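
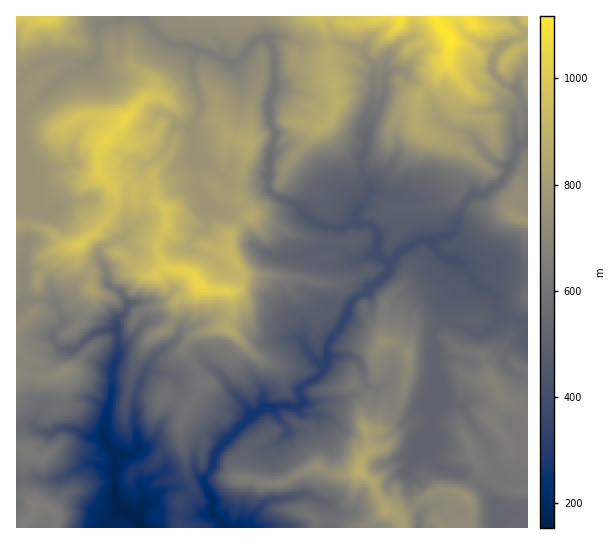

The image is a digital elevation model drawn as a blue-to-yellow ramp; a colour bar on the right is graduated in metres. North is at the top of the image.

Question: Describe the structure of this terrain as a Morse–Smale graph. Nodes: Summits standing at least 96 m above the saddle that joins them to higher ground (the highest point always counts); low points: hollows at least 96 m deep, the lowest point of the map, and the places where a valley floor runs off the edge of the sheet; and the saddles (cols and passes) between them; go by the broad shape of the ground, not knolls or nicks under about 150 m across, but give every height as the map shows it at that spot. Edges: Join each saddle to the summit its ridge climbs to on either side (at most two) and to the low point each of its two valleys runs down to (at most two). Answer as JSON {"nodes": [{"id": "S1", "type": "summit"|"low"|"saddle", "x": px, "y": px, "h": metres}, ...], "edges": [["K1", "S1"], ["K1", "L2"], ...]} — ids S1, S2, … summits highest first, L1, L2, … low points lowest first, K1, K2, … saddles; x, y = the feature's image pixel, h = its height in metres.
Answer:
{"nodes": [
{"id": "S1", "type": "summit", "x": 450, "y": 41, "h": 1117},
{"id": "S2", "type": "summit", "x": 201, "y": 286, "h": 1055},
{"id": "S3", "type": "summit", "x": 126, "y": 118, "h": 1048},
{"id": "S4", "type": "summit", "x": 51, "y": 17, "h": 1016},
{"id": "S5", "type": "summit", "x": 359, "y": 471, "h": 888},
{"id": "S6", "type": "summit", "x": 526, "y": 221, "h": 773},
{"id": "L1", "type": "low", "x": 139, "y": 523, "h": 153},
{"id": "L2", "type": "low", "x": 223, "y": 525, "h": 187},
{"id": "K1", "type": "saddle", "x": 146, "y": 183, "h": 917},
{"id": "K2", "type": "saddle", "x": 91, "y": 275, "h": 802},
{"id": "K3", "type": "saddle", "x": 27, "y": 225, "h": 794},
{"id": "K4", "type": "saddle", "x": 23, "y": 77, "h": 743},
{"id": "K5", "type": "saddle", "x": 159, "y": 37, "h": 662},
{"id": "K6", "type": "saddle", "x": 202, "y": 51, "h": 646},
{"id": "K7", "type": "saddle", "x": 515, "y": 150, "h": 577},
{"id": "K8", "type": "saddle", "x": 417, "y": 241, "h": 391},
{"id": "K9", "type": "saddle", "x": 362, "y": 295, "h": 388},
{"id": "K10", "type": "saddle", "x": 179, "y": 515, "h": 333},
{"id": "K11", "type": "saddle", "x": 315, "y": 379, "h": 320}],
"edges": [["K1", "S2"], ["K1", "S3"], ["K1", "L1"], ["K2", "S2"], ["K2", "S3"], ["K2", "L1"], ["K3", "S2"], ["K3", "S3"], ["K3", "L1"], ["K4", "S3"], ["K4", "S4"], ["K4", "L1"], ["K5", "S1"], ["K5", "S3"], ["K5", "L1"], ["K6", "S1"], ["K6", "S2"], ["K6", "L1"], ["K7", "S1"], ["K7", "S6"], ["K7", "L1"], ["K8", "S1"], ["K8", "S5"], ["K8", "L1"], ["K9", "S2"], ["K9", "S5"], ["K9", "L1"], ["K10", "S5"], ["K10", "L1"], ["K10", "L2"], ["K11", "S2"], ["K11", "S5"], ["K11", "L1"], ["K11", "L2"]]}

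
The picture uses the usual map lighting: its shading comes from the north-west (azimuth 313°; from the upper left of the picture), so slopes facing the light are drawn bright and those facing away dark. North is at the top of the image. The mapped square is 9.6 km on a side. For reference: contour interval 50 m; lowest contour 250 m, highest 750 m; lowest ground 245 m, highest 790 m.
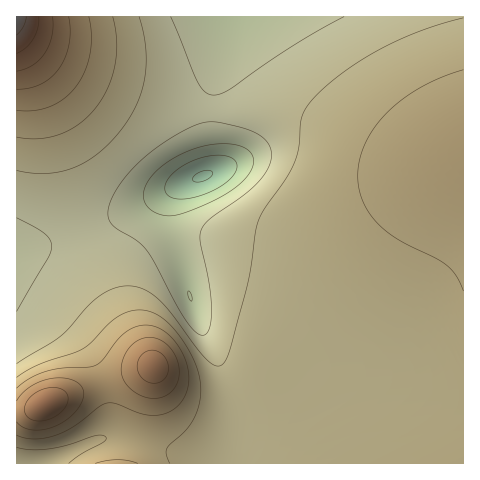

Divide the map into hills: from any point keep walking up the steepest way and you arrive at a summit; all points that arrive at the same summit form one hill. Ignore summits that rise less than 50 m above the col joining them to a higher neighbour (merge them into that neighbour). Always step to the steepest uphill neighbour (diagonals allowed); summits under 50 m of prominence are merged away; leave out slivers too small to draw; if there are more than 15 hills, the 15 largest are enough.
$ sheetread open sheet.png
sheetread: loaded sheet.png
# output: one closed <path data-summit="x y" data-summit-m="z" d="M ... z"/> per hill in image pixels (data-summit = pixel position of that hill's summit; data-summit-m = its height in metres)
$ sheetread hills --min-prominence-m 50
<path data-summit="463 152" data-summit-m="533" d="M463 16l-235 1-4 30-15 59 4 62-4 6-19 6-13 9-7 17 0 19 5 23 22 70 28 54 8 21 7 37 1 34 223-1z"/><path data-summit="17 17" data-summit-m="790" d="M228 16l-212 1 1 233 36-8 36-12 123-59 1-20-4-28 0-17 15-59z"/><path data-summit="154 367" data-summit-m="679" d="M181 185l-92 45-36 12-36 8-1 43 47 30 24 26 12 22 9 33 1 22-5 12 22 0 71 21 25 1 10-4 7-9 0-27-11-39-31-63-25-80-2-32 5-13z"/><path data-summit="46 404" data-summit-m="695" d="M17 294l-1 169 32 1 28-15 30-12 3-11-1-22-9-33-18-30-27-25z"/><path data-summit="116 463" data-summit-m="568" d="M116 437l-21 4-46 22 191 0-1-19-2 8-12 7-22 1-52-16z"/>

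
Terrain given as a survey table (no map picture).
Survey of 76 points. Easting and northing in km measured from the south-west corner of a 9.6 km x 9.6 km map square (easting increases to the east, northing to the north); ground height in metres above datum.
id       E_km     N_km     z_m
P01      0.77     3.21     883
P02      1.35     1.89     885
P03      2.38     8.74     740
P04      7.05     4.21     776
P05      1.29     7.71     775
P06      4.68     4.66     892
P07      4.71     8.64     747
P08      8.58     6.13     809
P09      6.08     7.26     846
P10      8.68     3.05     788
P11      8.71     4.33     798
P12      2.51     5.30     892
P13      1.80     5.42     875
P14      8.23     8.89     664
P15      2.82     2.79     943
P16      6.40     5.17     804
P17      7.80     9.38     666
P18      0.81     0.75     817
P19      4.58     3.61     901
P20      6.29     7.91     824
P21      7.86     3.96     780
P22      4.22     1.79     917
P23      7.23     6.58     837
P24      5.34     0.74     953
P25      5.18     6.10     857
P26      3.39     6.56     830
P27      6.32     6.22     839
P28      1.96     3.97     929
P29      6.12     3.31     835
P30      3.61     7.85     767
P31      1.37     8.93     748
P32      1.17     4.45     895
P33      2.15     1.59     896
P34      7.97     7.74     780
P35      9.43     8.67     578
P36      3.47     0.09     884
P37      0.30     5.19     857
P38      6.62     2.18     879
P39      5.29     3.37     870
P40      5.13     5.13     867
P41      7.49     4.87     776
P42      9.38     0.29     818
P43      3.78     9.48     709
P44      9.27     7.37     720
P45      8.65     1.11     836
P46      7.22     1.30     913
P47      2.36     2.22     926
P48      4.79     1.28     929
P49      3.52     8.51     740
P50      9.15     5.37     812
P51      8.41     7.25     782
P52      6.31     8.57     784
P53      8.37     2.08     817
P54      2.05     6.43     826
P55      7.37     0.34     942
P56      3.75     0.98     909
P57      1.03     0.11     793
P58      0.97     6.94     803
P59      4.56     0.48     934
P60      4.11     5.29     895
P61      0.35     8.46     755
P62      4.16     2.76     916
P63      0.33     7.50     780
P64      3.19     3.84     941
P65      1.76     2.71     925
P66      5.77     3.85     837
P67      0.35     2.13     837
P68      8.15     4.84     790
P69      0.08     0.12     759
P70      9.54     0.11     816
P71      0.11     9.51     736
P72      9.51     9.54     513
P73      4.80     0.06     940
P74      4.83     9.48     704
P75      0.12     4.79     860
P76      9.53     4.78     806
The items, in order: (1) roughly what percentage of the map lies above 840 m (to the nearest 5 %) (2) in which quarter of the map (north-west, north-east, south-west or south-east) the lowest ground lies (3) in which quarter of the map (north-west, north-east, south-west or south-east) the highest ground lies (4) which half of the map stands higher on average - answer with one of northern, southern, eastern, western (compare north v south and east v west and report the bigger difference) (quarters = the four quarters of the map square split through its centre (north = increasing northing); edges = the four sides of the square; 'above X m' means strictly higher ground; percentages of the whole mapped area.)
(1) Roughly 45 % of the ground is higher than 840 m.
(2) The lowest point lies in the north-east quarter of the map.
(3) The highest point lies in the south-east quarter of the map.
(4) On average the southern half of the map is the higher ground.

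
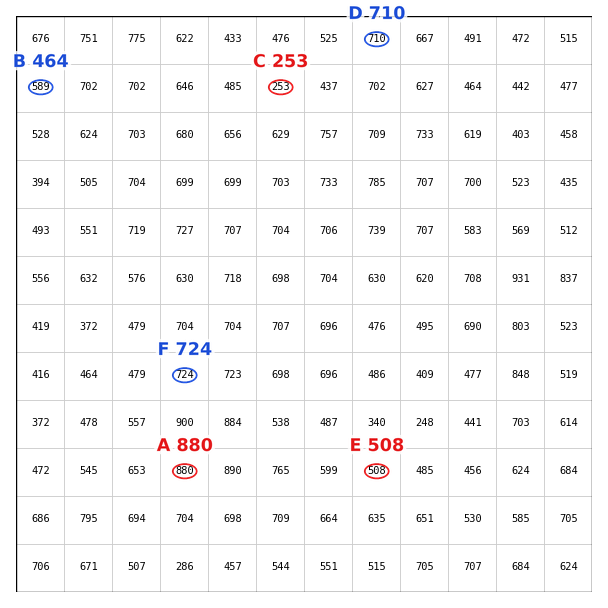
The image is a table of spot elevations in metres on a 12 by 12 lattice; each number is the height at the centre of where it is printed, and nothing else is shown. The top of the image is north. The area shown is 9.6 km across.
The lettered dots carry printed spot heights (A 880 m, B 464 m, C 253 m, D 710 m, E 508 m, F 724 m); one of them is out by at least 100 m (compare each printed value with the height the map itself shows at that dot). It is B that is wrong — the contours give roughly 589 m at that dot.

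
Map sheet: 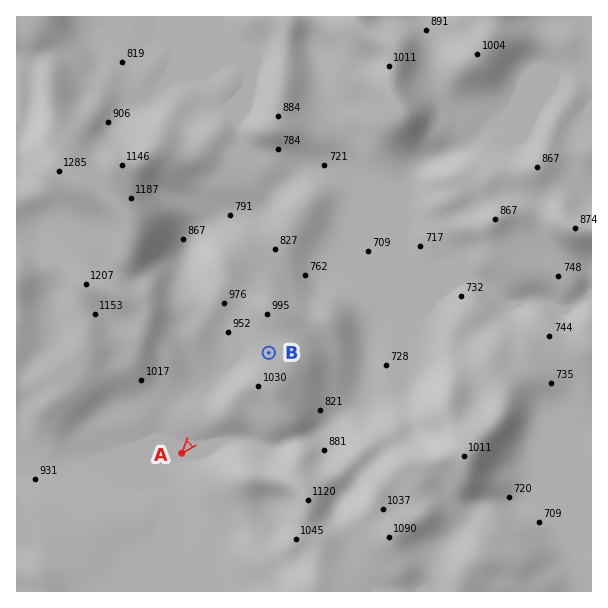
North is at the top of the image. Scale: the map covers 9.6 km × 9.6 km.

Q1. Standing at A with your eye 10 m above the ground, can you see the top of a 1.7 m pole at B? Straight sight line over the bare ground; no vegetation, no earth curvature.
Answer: no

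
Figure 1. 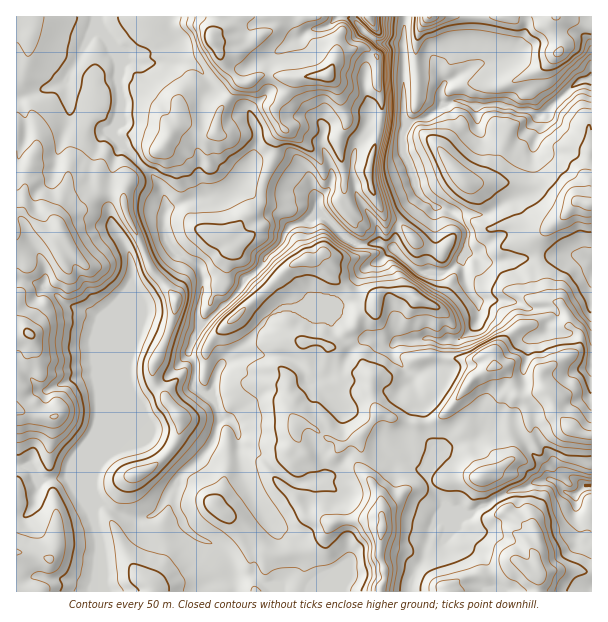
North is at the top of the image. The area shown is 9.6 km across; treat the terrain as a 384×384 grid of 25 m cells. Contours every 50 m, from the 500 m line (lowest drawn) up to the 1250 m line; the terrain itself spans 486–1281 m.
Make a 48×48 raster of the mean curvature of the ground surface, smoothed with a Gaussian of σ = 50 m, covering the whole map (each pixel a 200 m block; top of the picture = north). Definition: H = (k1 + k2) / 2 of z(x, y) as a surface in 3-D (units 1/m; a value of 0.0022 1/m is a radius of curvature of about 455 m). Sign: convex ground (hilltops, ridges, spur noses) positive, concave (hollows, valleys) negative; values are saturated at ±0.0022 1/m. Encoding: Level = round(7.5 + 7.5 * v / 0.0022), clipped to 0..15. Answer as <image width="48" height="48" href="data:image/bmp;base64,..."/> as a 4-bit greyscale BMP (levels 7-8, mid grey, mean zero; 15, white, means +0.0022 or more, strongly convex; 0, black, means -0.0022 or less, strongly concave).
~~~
<image width="48" height="48" href="data:image/bmp;base64,Qk32BAAAAAAAAHYAAAAoAAAAMAAAADAAAAABAAQAAAAAAIAEAAATCwAAEwsAABAAAAAAAAAAAAAAABEREQAiIiIAMzMzAERERABVVVUAZmZmAHd3dwCIiIgAmZmZAKqqqgC7u7sAzMzMAN3d3QDu7u4A////AHmodndniph3iGl3eHd3afVGnrdWVWl0ZnVWd3Z6qYd4h2eHd3d3Q/hVdoq4eKq6ini7d2aKh4d3h2mIh3d2SOdWdmZ1u4p3iKmbh2aZd4d3dYiZmHmGN/V3d3d2mHuWV4Z6h2and4d2VpiWdmpyV/hHZ3hmWIx1aGaLhmineIdmeplmZ3rYiulIaHeGeIx2aGaMhWlVZYZou5dmapmYi+hHd3Zq2ZuFWqSMZnWId2d7yXZmimdlR8h2dWdRe7qZLaSLR2iZhlZ4mWZpqHd2SbW5aIWZIBiwU6VVZ2i9yFSHeWaLV2d2jWV3aXr8zHIIRlS4V3WKzqU2eWeWmIdnl2d3d2eaqal1jIS4R3dUR+ljemdomJanh3d4d3hmnGhIdoOaZHd3Y413O1eHiWiZp3d3d3dnV1eKm4aKlld3dFuYO1d3mYmGqWZodnh3h4aL2qrOuEd3dG/LVHdnmYhlWayZjHd3dpaKpZl8yEd3V9uYOYd4qGdmaqZmSNZnd4andYYqp1d3WdZDSodniHd3mWV3hKxVeom6pJaUVmd1fFwqSpiIl2eHeYl3hk+2aUqFpWiodmd1jVeJV4iZpnh3i6hWZjacyS2YUnmpdnd1frMcdWZmVoeGmIW93Mzbm1ms1GqWVnd3StcNl1eJmYmnZ1RUciWf1DVotp2XZmd3V+kj6nSJiZlodYZlNWIWqWVVd5iYd2d3ZbxRT9dIl2ZnqJaXefYFW+x5xHeoVWZ3c39GMvxlZ3d2mqR4v5c4lyRqkpWRh2VnZJ+Bsx7HZ3ZXiqev2GZFVrutdIUpt4dVSOqhrAXLhlaaervrVZOYuXaKdWo6x9uCb5WhikBNt2moJWqwAZWXl3eHZolLjLuhvEVDmc0H3smqkysGbTV1VWd2Z4V6qWhg9kOImalQWb/qWoB8naJoqIhlZ4aptncW9DiaqYraCl1QVVPPaPKYeImWZnmLhmQvhUi7mZe6AygJ56fXWLLamIi6Z5eKd6SORkiXZ5qFu0GNsPhmVQVEeHiLipaXd4WrRkZmZmeoeWLrKfVWNHmnVmZo3YZnh4ibhkl2Zma2Z1VsL5Ryl5ypiIdouIlmmId8oXmGl2aoZ0wrT2RkeMypmYd2enl1p4iKFqmHp1V7dTxLb1VGash4d2Z2iGqFmHpSjriGiGRqUsaZT4InjZZXh3Z3aWmViHdWibhoq7dofJPJStI564Znl4WpiXiHaHV3d6mHuZc6+5R7ZvQduYhJmmZ4iXmHaJlmeJmFp3NdZkRddPUTCJw9y5Epq3mHaIlmeHqGmzGMh2R6U/YfcFIAADgGumZoeIlYh4qGVXhFl2OahfUNhai7mLqAaYd2aIhYh3iXN/+XvLzqNvMdhHqYq4eoAYh4aIlod3aDbGWYmJvINfMcZ4Z3d4qoZXh4dph2d3dk2pZWZlXKWfQrV4h3dlfvg3mHhod3iHY56ImFZ4ip7SIcNnd3ZUSd1HmHd3eIiHVMyHe6dla+APYOVEVVVlmXZXiIiHeIiHaYh3d4iZgGD5UM/Lu7zGmqiA=="/>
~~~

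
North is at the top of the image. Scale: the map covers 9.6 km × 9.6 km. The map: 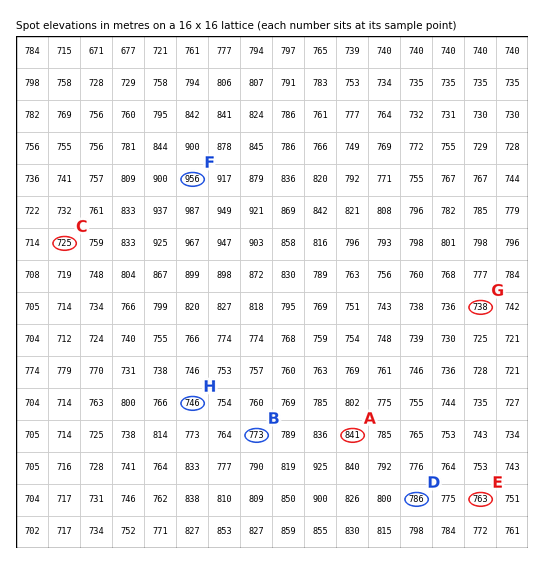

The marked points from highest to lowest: A B C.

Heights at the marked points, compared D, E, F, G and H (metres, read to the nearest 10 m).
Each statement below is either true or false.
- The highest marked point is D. false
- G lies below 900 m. true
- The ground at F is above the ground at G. true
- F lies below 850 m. false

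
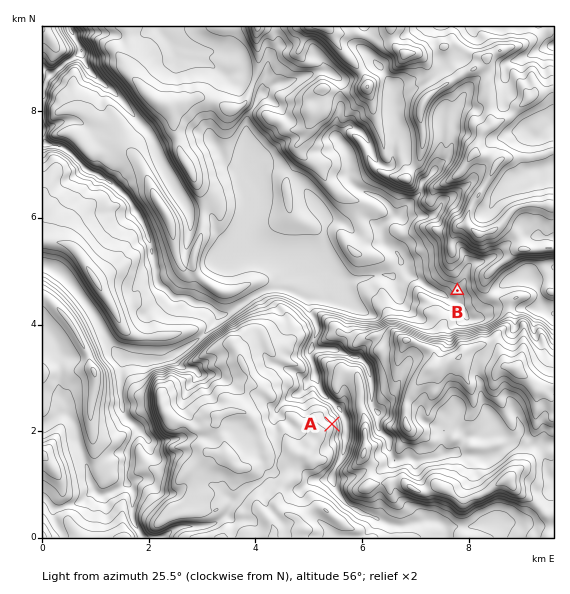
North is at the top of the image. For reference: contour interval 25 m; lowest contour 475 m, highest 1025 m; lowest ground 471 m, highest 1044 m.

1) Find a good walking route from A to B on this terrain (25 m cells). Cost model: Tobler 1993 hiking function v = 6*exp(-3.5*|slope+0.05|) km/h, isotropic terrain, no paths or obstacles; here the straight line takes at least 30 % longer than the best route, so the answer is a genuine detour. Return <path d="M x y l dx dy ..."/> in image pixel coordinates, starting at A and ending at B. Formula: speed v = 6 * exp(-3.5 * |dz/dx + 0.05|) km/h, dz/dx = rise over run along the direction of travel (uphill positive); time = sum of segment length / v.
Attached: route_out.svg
<path d="M332 424l0-19-1-2 1-3-5-11 0-25 1-3 11-5 8 0 1-3-3-5 0-4 6-11 2-2 3-2 9 0 6-2 5 0 5-3 3-3 5-2 22 0 5-3 1-1 3-6 8-8 3-1 17 0 3-1 5-6 1-2"/>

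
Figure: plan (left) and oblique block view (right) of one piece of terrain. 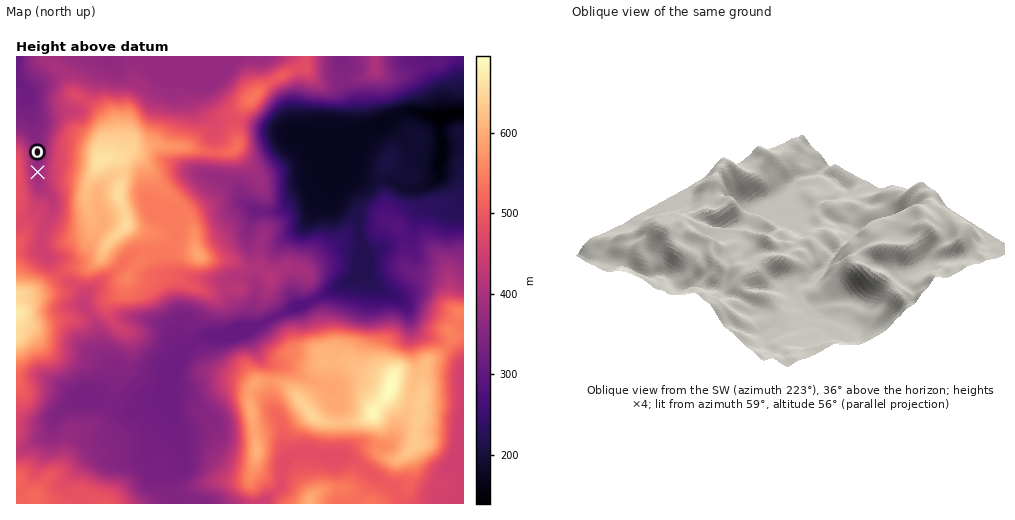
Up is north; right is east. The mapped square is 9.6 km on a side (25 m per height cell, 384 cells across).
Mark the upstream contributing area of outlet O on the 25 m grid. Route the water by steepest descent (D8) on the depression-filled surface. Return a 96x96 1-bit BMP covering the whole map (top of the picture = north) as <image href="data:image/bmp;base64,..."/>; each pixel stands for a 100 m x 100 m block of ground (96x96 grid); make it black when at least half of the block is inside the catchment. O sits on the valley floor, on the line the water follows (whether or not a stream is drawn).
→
<image width="96" height="96" href="data:image/bmp;base64,Qk2+BAAAAAAAAD4AAAAoAAAAYAAAAGAAAAABAAEAAAAAAIAEAAATCwAAEwsAAAIAAAAAAAAA////AAAAAAAAAAAAAAAAAAAAAAAAAAAAAAAAAAAAAAAAAAAAAAAAAAAAAAAAAAAAAAAAAAAAAAAAAAAAAAAAAAAAAAAAAAAAAAAAAAAAAAAAAAAAAAAAAAAAAAAAAAAAAAAAAAAAAAAAAAAAAAAAAAAAAAAAAAAAAAAAAAAAAAAAAAAAAAAAAAAAAAAAAAAAAAAAAAAAAAAAAAAAAAAAAAAAAAAAAAAAAAAAAAAAAAAAAAAAAAAAAAAAAAAAAAAAAAAAAAAAAAAAAAAAAAAAAAAAAAAAAAAAAAAAAAAAAAAAAAAAAAAAAAAAAAAAAAAAAAAAAAAAAAAAAAAAAAAAAAAAAAAAAAAAAAAAAAAAAAAAAAAAAAAAAAAAAAAAAAAAAAAAAAAAAAAAAAAAAAAAAAAAAAAAAAAAAAAAAAAAAAAAAAAAAAAAAAAAAAAAAAAAAAAAAAAAAAAAAAAAAAAAAAAAAAAAAAAAAAAAAAAAAAAAAAAAAAAAAAAAAAAAAAAAAAAAAAAAAAAAAAAAAAAAAAAAAAAAAAAAAAAAAAAAAAAAAAAAAAAAAAAAAAAAAAAAAAAAAAAAAAAAAAAAAAAAAAAAAAAAAAAAAAAAAAAAAAAAAAAAAAAAAAAAAAAAAAAAAAAAAAAAAAAAAAAAAAAAAAAAAAAAAAAAAAAAAAAAAAAAAAAAAAAAAAAAAAAAAAAAAAAAAAAAAAAAAAAAAAAAAAAAAAD4AAAAAAAAAAAAAAD+AAAAAAAAAAAAAAD/AAAAAAAAAAAAAAD/gAAAAAAAAAAAAAD/wAAAAAAAAAAAAAD//gAAAAAAAAAAAAD//4AAAAAAAAAAAAD//8AAAAAAAAAAAAD//+AAAAAAAAAAAAD//+AAAAAAAAAAAAD//+AAAAAAAAAAAAD///AAAAAAAAAAAAD///gAAAAAAAAAAAD///4AAAAAAAAAAAD///4AAAAAAAAAAAD///8AAAAAAAAAAAD///8AAAAAAAAAAAD///4AAAAAAAAAAAD///4AAAAAAAAAAAD///4AAAAAAAAAAAD///wAAAAAAAAAAAD///wAAAAAAAAAAAD///wAAAAAAAAAAAD///wAAAAAAAAAAAAP//4AAAAAAAAAAAAP//4AAAAAAAAAAAAAAH4AAAAAAAAAAAAAAH4AAAAAAAAAAAAAADwAAAAAAAAAAAAAAAAAAAAAAAAAAAAAAAAAAAAAAAAAAAAAAAAAAAAAAAAAAAAAAAAAAAAAAAAAAAAAAAAAAAAAAAAAAAAAAAAAAAAAAAAAAAAAAAAAAAAAAAAAAAAAAAAAAAAAAAAAAAAAAAAAAAAAAAAAAAAAAAAAAAAAAAAAAAAAAAAAAAAAAAAAAAAAAAAAAAAAAAAAAAAAAAAAAAAAAAAAAAAAAAAAAAAAAAAAAAAAAAAAAAAAAAAAAAAAAAAAAAAAAAAAAAAAAAAAAAAAAAAAAAAAAAAAAAAAAAAAAAAAAAAAAAAAAAAAAAAAAAAAAAAAAAAAAAAAAAAAAAAAAAAAAAAAAAAAAAAAAAAAAAA="/>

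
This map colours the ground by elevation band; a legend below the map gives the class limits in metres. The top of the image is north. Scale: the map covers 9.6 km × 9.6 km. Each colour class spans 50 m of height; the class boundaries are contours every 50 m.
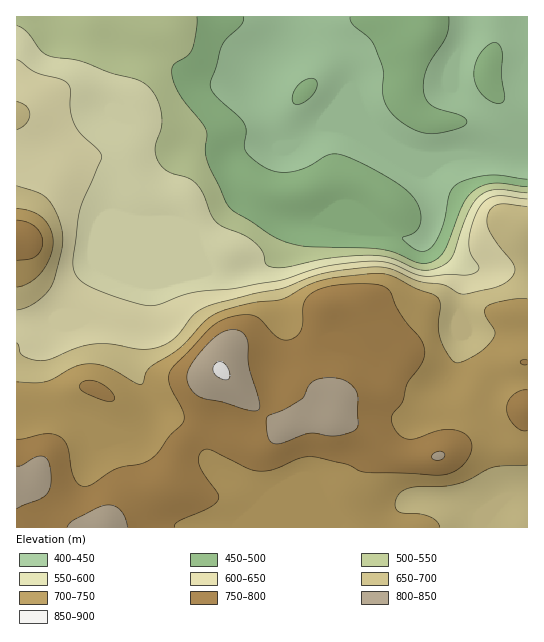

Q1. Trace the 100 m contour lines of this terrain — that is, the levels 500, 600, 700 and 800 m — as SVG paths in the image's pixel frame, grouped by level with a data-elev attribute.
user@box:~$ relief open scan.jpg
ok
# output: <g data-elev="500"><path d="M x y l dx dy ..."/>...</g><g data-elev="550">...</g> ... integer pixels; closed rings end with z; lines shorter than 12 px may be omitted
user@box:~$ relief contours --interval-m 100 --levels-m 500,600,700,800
<g data-elev="500"><path d="M527 187l-33-4-11 2-9 5-6 7-5 8-19 46-7 8-10 4-10-1-20-9-14-3-78-4-16-3-14-5-41-27-7-6-20-46-2-10 2-15-1-5-24-31-8-16-2-9 1-7 15-11 5-8 4-20 0-10"/></g><g data-elev="600"><path d="M527 199l-30-3-10 3-6 6-7 14-5 18 1 15 9 15-2 4-6 3-48 2-9-2-27-11-12-2-16 1-37 5-44 14-45 8-42 4-36 12-17-1-47-17-10-6-6-7-2-13 6-48 4-13 18-41 1-4-5-6-16-15-6-9-4-14-1-21-2-7-7-4-26-7-18-12"/></g><g data-elev="700"><path d="M440 527l-4-6-7-5-10-2-16-1-5-2-3-4 0-4 4-9 5-4 9-3 30-1 15-2 36-17 33-2"/><path d="M527 299l-23 2-13 3-5 3-1 7 9 16 0 7-6 8-7 6-22 12-4-1-4-3-11-20-2-13 2-21-2-7-5-4-18-6-22-12-8-2-11-1-51 7-16 5-25 14-32 4-33 10-12 8-26 28-29 18-4 6-3 9-2 3-7-3-25-14-18-4-16 2-29 16-11 1-18-1"/><path d="M17 287l13-5 12-10 8-15 3-15-3-13-7-11-12-7-14-3"/></g><g data-elev="800"><path d="M128 527l-3-9-4-7-6-5-6-1-11 3-23 11-6 4-2 4"/><path d="M17 509l28-13 5-7 1-11-2-16-6-6-6 1-15 8-5 1"/><path d="M433 459l5 1 4-1 2-2 1-3-4-3-6 1-3 3z"/><path d="M273 443l9 0 27-10 26 3 11-2 9-4 3-5 0-26-3-10-8-7-10-4-14 0-10 4-4 4-5 11-3 2-16 10-18 8-1 5 2 13 2 6z"/><path d="M247 410l10 1 2-2 1-3-11-40-1-25-3-6-4-4-6-1-6 0-14 7-16 17-11 16-1 11 6 10 8 6 22 5z"/></g>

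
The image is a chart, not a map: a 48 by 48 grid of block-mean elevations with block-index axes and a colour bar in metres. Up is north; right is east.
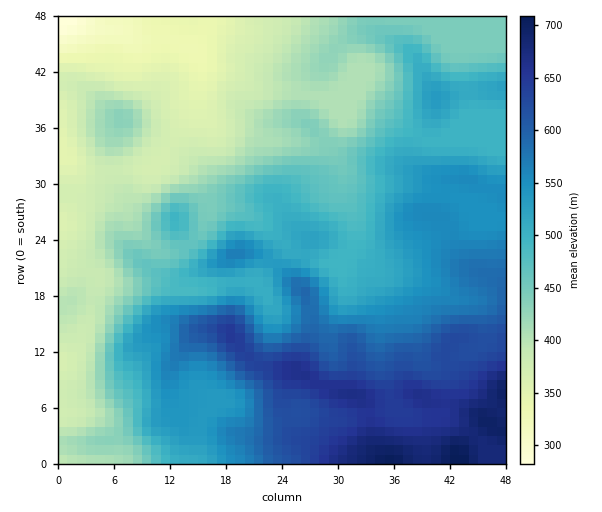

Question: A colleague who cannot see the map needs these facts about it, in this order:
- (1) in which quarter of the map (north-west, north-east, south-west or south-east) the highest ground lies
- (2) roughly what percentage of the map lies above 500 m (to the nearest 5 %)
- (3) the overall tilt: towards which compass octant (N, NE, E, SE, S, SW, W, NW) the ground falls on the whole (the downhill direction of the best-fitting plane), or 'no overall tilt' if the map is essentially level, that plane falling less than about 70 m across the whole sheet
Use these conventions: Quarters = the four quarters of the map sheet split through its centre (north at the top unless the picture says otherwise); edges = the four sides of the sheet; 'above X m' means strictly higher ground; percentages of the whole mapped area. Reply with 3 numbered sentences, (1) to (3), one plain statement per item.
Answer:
(1) The highest point lies in the south-east quarter of the map.
(2) Ground above 500 m makes up about 50 % of the sheet.
(3) The general tilt is down to the north-west (the land rises towards the south-east).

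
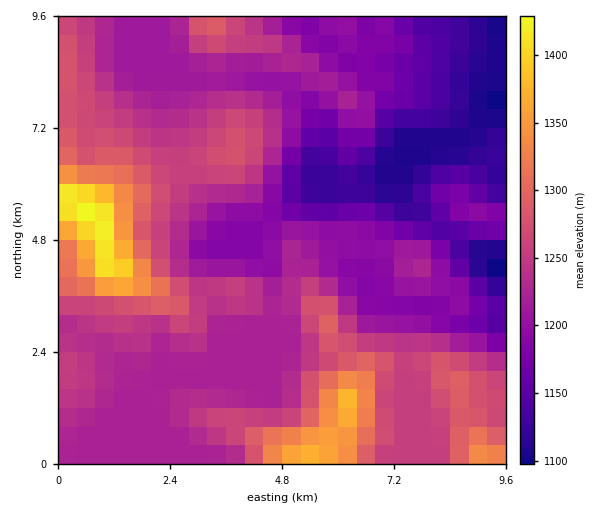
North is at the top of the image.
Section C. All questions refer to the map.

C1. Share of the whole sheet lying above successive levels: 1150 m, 86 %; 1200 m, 68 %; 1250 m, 33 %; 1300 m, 10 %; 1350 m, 4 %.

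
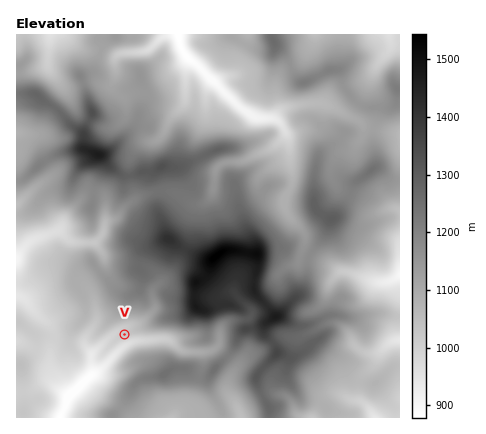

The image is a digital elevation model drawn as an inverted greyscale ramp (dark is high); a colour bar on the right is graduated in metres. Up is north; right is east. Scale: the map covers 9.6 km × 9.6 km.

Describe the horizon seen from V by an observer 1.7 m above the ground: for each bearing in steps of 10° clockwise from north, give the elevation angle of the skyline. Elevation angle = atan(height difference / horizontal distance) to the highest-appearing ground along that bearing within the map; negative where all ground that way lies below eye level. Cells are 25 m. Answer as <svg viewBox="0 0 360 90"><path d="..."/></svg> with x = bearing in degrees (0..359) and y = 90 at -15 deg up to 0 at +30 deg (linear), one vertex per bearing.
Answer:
<svg viewBox="0 0 360 90"><path d="M0 37l10 0 10 1 10 1 10 2 10-4 10-2 10-2 10 7 10 8 10 2 10-1 10-6 10-2 10 0 10-1 10 1 10 2 10 5 10 4 10 5 10 4 10 4 10-5 10 0 10-1 10 1 10-2 10-4 10-3 10-2 10-3 10-2 10-2 10-2 10-1"/></svg>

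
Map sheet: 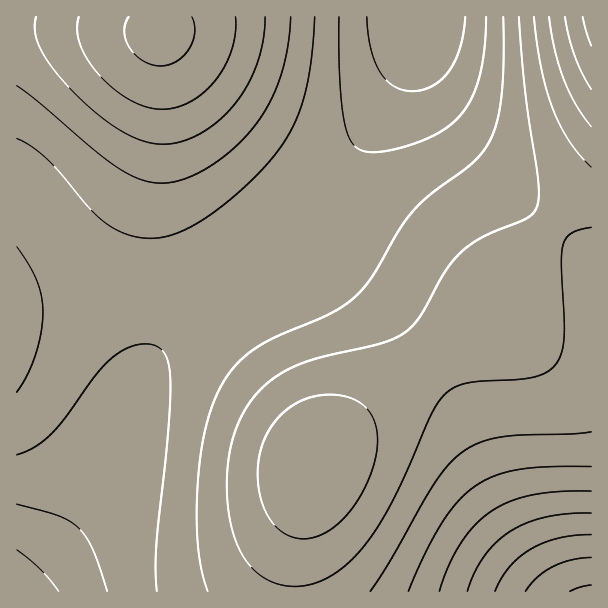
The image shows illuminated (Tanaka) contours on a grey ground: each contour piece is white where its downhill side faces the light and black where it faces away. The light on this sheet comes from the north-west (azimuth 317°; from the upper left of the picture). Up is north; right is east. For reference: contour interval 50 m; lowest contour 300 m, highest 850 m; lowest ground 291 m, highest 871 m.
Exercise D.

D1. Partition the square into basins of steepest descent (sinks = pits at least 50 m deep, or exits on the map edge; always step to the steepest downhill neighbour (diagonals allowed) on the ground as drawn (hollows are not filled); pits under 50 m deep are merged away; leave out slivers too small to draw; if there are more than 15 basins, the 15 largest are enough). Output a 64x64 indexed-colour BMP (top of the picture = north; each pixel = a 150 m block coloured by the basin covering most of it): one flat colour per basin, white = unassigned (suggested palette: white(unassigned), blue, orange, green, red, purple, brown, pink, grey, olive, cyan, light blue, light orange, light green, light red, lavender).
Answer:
<image width="64" height="64" href="data:image/bmp;base64,Qk12CAAAAAAAAHYAAAAoAAAAQAAAAEAAAAABAAQAAAAAAAAIAAATCwAAEwsAABAAAAAAAAAA////ALR3HwAOf/8ALKAsACgn1gC9Z5QAS1aMAMJ34wB/f38AIr28AM++FwDox64AeLv/AIrfmACWmP8A1bDFACIiIiIiIiIiIiIiIiIiIiMzMzMzMzMzMzMzMzMzMzMzIiIiIiIiIiIiIiIiIiIiIzMzMzMzMzMzMzMzMzMzMzMiIiIiIiIiIiIiIiIiIiIjMzMzMzMzMzMzMzMzMzMzMyIiIiIiIiIiIiIiIiIiIiMzMzMzMzMzMzMzMzMzMzMzIiIiIiIiIiIiIiIiIiIiIzMzMzMzMzMzMzMzMzMzMzMiIiIiIiIiIiIiIiIiIiIjMzMzMzMzMzMzMzMzMzMzMyIiIiIiIiIiIiIiIiIiIiMzMzMzMzMzMzMzMzMzMzMzIiIiIiIiIiIiIiIiIiIiIjMzMzMzMzMzMzMzMzMzMzMiIiIiIiIiIiIiIiIiIiIiMzMzMzMzMzMzMzMzMzMzMyIiIiIiIiIiIiIiIiIiIiIzMzMzMzMzMzMzMzMzMzMzIiIiIiIiIiIiIiIiIiIiIjMzMzMzMzMzMzMzMzMzMzMiIiIiIiIiIiIiIiIiIiIiMzMzMzMzMzMzMzMzMzMzMyIiIiIiIiIiIiIiIiIiIiIjMzMzMzMzMzMzMzMzMzMzIiIiIiIiIiIiIiIiIiIiIiMzMzMzMzMzMzMzMzMzMzMiIiIiIiIiIiIiIiIiIiIiIzMzMzMzMzMzMzMzMzMzMyIiIiIiIiIiIiIiIiIiIiIhMzMzMzMzMzMzMzMzMzMzIiIiIiIiIiIiIiIiIiIiIiETMzMzMzMzMzMzMzMzMzMiIiIiIiIiIiIiIiIiIiIiEREzMzMzMzMzMzMzMzMzMyIiIiIiIiIiIiIiIiIiIiIRERMzMzMzMzMzMzMzMzMzIiIiIiIiIiIiIiIiIiIiIRERETMzMzMzMzMzMzMzMzMiIiIiIiIiIiIiIiIiIiIREREREzMzMzMzMzMzMzMzMyIiIiIiIiIiIiIiIiIiIhERERERMzMzMzMzMzMzMzMzIiIiIiIiIiIiIiIiIiIhERERERERMzMzMzMzMzMzMzMiIiIiIiIiIiIiIiIiIhERERERERETMzMzMzMzMzMzMyIiIiIiIiIiIiIiIiIhEREREREREREzMzMzMzMzMzMzIiIiIiIiIiIiIiIiIhERERERERERERMzMzMzMzMzMzMiIiIiIiIiIiIiIiIiERERERERERERERMzMzMzMzMzMyIiIiIiIiIiIiIiIiERERERERERERERETMzMzMzMzMzIiIiIiIiIiIiIiIiERERERERERERERERETMzMzMzMzMiIiIiIiIiIiIiIiEREREREREREREREREREzMzMzMzMyIiIiIiIiIiIiIiEREREREREREREREREREREzMzMzMzIiIiIiIiIiIiIiIRERERERERERERERERERERMzMzMzMiIiIiIiIiIiIiIREREREREREREREREREREREzMzMzMyIiIiIiIiIiIiIRERERERERERERERERERERERMzMzMzIiIiIiIiIiIiIhEREREREREREREREREREREREzMzMzMiIiIiIiIiIiIhERERERERERERERERERERERERMzMzMyIiIiIiIiIiIhEREREREREREREREREREREREREzMzMzIiIiIiIiIiIiERERERERERERERERERERERERERMzMzMiIiIiIiIiIiIRERERERERERERERERERERERERETMzMyIiIiIiIiIiIRERERERERERERERERERERERERERMzMzIiIiIiIiIiIhERERERERERERERERERERERERERETMzMiIiIiIiIiIiEREREREREREREREREREREREREREREzMyIiIiIiIiIiIRERERERERERERERERERERERERERERMzIiIiIiIiIiIRERERERERERERERERERERERERERERETMiIiIiIiIiIhERERERERERERERERERERERERERERERMyIiIiIiIiIiERERERERERERERERERERERERERERERETIiIiIiIiIiIREREREREREREREREREREREREREREREREiIiIiIiIiIhERERERERERERERERERERERERERERERESIiIiIiIiIiERERERERERERERERERERERERERERERERIiIiIiIiIiIREREREREREREREREREREREREREREREREiIiIiIiIiIhERERERERERERERERERERERERERERERESIiIiIiIiIiERERERERERERERERERERERERERERERERIiIiIiIiIiIREREREREREREREREREREREREREREREREiIiIiIiIiIhERERERERERERERERERERERERERERERESIiIiIiIiIiERERERERERERERERERERERERERERERERIiIiIiIiIiIREREREREREREREREREREREREREREREREiIiIiIiIiIhERERERERERERERERERERERERERERERESIiIiIiIiIiERERERERERERERERERERERERERERERERIiIiIiIiIiIREREREREREREREREREREREREREREREREiIiIiIiIiIhERERERERERERERERERERERERERERERESIiIiIiIiIiERERERERERERERERERERERERERERERERIiIiIiIiIiIREREREREREREREREREREREREREREREREiIiIiIiIjMxERERERERERERERERERERERERERERERETMzMzMzMzMzERERERERERERERERERERERERERERERER"/>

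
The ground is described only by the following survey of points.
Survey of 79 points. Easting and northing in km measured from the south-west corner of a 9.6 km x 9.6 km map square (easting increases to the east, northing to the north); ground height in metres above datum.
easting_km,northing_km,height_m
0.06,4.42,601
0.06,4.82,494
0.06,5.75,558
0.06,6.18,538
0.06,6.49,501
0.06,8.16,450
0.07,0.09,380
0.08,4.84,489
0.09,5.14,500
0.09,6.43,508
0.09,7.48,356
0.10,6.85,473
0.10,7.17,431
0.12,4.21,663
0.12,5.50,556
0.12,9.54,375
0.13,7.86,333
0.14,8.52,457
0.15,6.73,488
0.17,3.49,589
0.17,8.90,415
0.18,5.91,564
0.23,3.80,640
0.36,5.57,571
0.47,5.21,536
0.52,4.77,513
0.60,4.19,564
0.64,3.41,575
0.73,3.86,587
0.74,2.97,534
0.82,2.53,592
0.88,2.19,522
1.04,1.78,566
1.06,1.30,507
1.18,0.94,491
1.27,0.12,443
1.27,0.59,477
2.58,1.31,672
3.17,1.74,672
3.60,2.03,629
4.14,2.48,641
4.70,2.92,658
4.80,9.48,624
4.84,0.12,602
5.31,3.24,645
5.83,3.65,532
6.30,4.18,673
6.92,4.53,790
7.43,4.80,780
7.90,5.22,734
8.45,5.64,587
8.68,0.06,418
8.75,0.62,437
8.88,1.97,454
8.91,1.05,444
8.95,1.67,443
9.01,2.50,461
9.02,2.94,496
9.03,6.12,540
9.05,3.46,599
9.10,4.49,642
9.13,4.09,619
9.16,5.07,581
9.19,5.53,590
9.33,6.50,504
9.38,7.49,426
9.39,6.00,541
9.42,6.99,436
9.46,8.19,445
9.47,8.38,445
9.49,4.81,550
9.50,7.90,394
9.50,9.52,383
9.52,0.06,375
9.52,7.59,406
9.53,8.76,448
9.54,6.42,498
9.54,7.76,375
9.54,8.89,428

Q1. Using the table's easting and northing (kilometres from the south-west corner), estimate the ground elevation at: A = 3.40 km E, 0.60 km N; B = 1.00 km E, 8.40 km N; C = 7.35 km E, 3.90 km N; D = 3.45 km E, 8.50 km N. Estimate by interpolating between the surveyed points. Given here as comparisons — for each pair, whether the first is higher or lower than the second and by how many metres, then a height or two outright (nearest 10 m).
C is higher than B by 230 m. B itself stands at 470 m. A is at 550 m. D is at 530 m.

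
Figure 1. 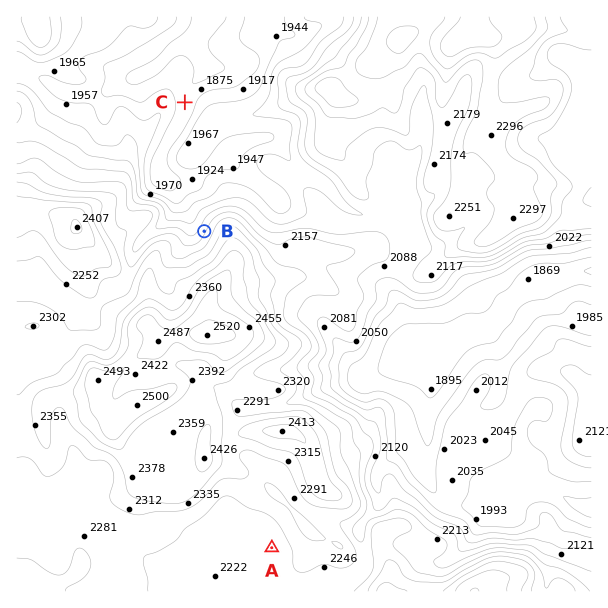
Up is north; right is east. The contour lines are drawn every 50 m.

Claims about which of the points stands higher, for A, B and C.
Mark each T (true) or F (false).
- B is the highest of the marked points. F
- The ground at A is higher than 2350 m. F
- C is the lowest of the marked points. T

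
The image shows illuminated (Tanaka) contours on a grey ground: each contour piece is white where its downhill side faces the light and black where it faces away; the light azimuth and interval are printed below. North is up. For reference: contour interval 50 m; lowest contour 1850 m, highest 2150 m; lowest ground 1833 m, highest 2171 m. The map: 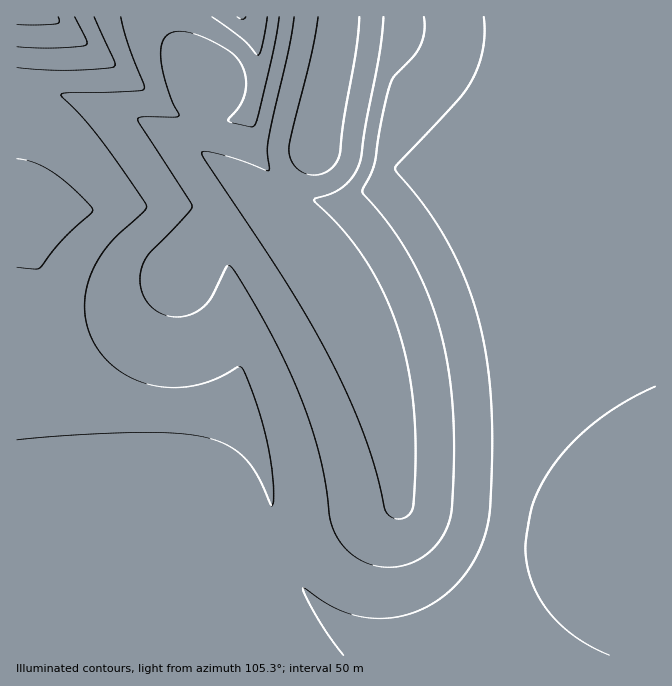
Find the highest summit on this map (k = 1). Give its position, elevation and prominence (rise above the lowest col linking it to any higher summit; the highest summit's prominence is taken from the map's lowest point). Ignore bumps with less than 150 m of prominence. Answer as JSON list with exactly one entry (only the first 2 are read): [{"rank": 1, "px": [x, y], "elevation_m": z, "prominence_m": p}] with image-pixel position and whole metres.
[{"rank": 1, "px": [315, 148], "elevation_m": 2171, "prominence_m": 338}]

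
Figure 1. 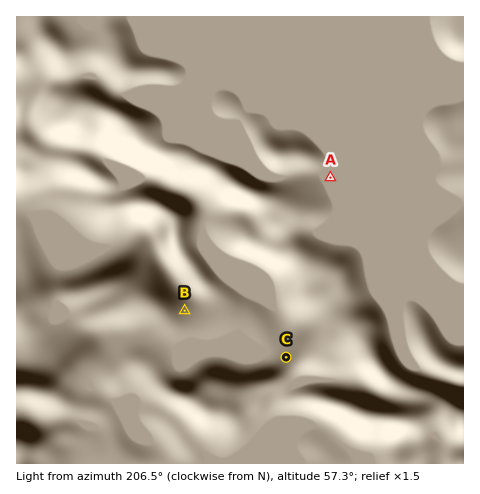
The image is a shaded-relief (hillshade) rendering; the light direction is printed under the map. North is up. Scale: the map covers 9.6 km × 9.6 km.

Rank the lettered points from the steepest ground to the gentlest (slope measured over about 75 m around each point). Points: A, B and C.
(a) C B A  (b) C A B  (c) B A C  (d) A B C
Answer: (a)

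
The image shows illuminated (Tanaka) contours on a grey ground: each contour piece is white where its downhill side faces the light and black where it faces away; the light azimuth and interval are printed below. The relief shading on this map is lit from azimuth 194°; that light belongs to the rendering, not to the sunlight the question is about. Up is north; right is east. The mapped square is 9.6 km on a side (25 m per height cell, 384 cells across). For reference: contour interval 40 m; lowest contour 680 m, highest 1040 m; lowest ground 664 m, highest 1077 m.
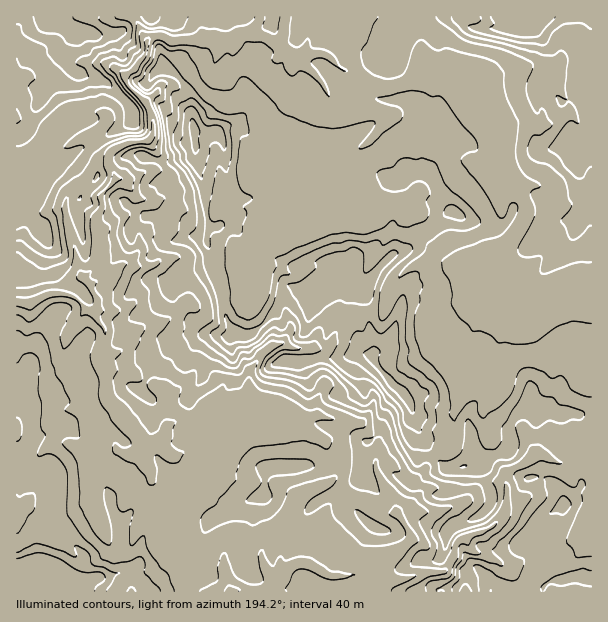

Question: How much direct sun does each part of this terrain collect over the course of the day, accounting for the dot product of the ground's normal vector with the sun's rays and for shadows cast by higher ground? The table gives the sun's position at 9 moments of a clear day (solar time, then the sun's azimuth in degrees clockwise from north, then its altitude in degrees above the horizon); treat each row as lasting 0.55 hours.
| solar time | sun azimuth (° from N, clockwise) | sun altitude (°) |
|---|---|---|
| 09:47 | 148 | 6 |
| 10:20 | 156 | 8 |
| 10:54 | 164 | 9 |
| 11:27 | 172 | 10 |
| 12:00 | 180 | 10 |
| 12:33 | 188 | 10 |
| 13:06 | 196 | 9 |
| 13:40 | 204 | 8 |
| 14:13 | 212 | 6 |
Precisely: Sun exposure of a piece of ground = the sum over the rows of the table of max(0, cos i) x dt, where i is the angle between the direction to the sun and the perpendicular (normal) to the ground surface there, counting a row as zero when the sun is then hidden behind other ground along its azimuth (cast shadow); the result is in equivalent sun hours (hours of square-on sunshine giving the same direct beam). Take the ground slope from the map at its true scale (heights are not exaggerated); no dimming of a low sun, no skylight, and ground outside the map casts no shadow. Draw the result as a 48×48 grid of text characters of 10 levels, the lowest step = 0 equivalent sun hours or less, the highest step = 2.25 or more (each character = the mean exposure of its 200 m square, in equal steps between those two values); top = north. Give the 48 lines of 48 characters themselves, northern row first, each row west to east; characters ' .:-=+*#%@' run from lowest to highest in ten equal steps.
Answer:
+==-.    .%#+-=*++**:---=::--:::-=+++. -====*+++
+***==---==+=+==+*-.-*--=--:::-:-==+#@@@@%##++==
=+==+*%%##..         .=*+*+--:-----=+#%@@@@%*===
-====++*#+.. ....  :-:.:. -=---------==++*#*+=--
====-.  :. :=......::...:=.-+=---=-=------::--:-
-:-=+**-  -#*-   ...::...--..=++-:.:------:-::--
=-=#%%#%= +=:     ...::::.==:. ...:::--------:-:
--*******: =.:     .:::::::-====-::::----======-
:+*-::----:=-:.    :::::::....:::::::::---===::=
:=--=*+:+@#.=:-...=-:::.....:-:..:::::::--:.  .:
*==+-.-%%:  ----+--=-::::::-=:::::-------:: .::-
=--.:+==.:: -+====--------=-. ..:::-------=+++:-
==::++-:##%++%#===-----===-:::.....:::----+***+=
-::**=-=.-..:=*=-=:------::----:===:::::---=+++=
.:=*=:#-  ===-====:.:::::-----=++--. .:::--:--=-
:=+=:=---. ::-==-:=--------:------:.  .:::--:-::
=-..--+-+-:::.:-:..----:::....:::::--..::--::..=
+-::---=::*=-:.::==---::.      .. :*##+---::-===
*+=:-=:-=++-:-=-=++-::.          :+++*+=--:-=-+=
*##=:+--=#=+##**----:.       :  :=====-----=-=+=
=+#%+*=:+---:.:--:---:. .:..:.:##=-----------===
=+*++=-=:. ..:-+=:---. . .---.+*..::------------
**#*=.-..:==-=+++::::::.::=+:-+:.:-:------------
+-   =-=-+--=====-::..+=-===++:.:---------------
   :-:::-:-+*=.:-.   :++++=+=-. -=-::-----------
  .--  -.=+=::: .:  :#++*+=-.. .-::::::------::.
  :-. ::-=:.::--::--#%+=#+=:.. :-::::::::--:..::
...:.:=-+::--==*#%@@#  :-=:....-:::::::::...:::-
..::::::::-=+==+#%#@. ..:===+=-=-..::::::...::::
:-::::.::--=+++=*@%+=@@@%@@#*#-.   .:--:::  .:::
:-:::::::.:=++-+++*+%@@@***%*%#.   .::::::. ..::
:::::=-:++-:--=*+++=**##%=-=**##:.-::::-:... ...
=------.=+*+=+++=---:-=+*#@@@#*%+:-=: :...-:.   
=--. :-:.==+==+----------:=+*=*++=-::....-+++===
-::==::-::=------::.::::-=-. :++++--::.:::=*+===
::=---.:-----------..    :::--++*+=:.:..::=+----
:-  .-:::-:::----:.      ..--+=*#*+  .:.=*=:===:
=-:..-=::::--:---::::::---=-::-:*#=::--=%+   ..:
--=--::..::----::::--=*##*=:=-=+-+#@@@%*=---. ..
-----:::::::--::....::=+-.:=++-*##--+#+::=+=- .-
--::-::-:..:--:...:====:.=-::=+=**##+:.---. .::-
::::..:-::-:-::::=*+*+=:====- .:-:.   :#:.  :=+-
..:-....:-.:----+*+=+=--=-==+-. -=: -#%:   --==-
    .   ::.-:::-==-==------=+*#*-:+++.    -=-=--
           ..::--=--=-===---=++=. .=:  .-=+--:..
.::       ...:---=-:-=+==+====-..===    :=-:-:  
=-==:  .-=:..----=+-:+:. .-----==:  .=-  .::..::
----=-+*=+:..-=++=*#*-:--:..:::  ....+-....:=+==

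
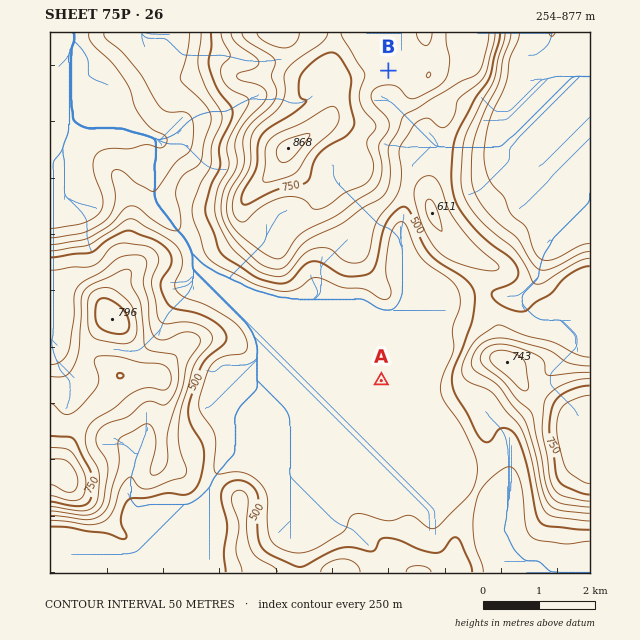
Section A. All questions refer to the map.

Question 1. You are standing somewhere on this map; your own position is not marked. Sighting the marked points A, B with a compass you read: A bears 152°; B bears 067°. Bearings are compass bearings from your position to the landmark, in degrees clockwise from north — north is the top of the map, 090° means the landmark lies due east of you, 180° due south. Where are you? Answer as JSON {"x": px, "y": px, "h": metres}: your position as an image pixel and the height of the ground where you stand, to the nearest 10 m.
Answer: {"x": 248, "y": 130, "h": 660}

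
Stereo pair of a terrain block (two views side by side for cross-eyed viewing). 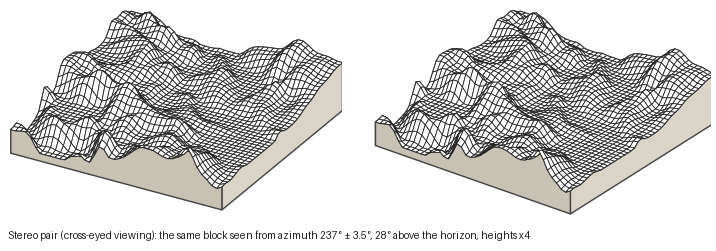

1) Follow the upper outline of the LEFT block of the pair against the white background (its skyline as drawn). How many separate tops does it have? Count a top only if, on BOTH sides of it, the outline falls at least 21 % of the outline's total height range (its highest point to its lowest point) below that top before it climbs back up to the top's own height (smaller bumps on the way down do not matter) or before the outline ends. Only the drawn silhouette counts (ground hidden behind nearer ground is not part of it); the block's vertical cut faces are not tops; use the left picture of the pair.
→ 1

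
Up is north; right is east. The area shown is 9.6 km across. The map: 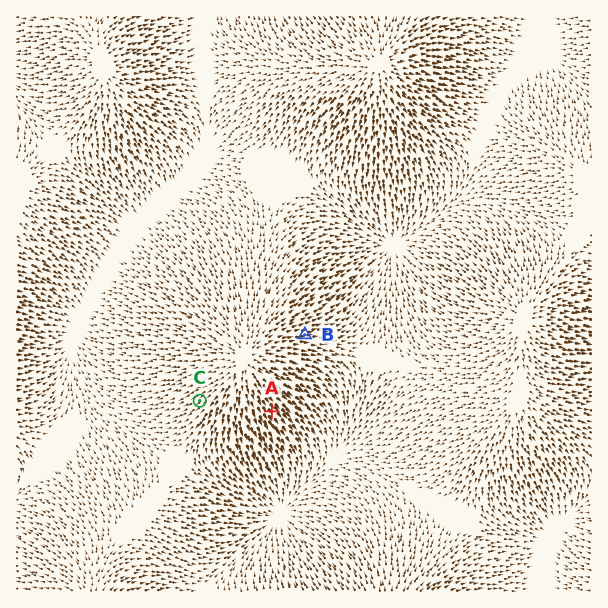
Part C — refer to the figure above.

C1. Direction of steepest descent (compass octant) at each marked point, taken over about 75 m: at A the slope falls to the SE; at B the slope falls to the E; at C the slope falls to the SW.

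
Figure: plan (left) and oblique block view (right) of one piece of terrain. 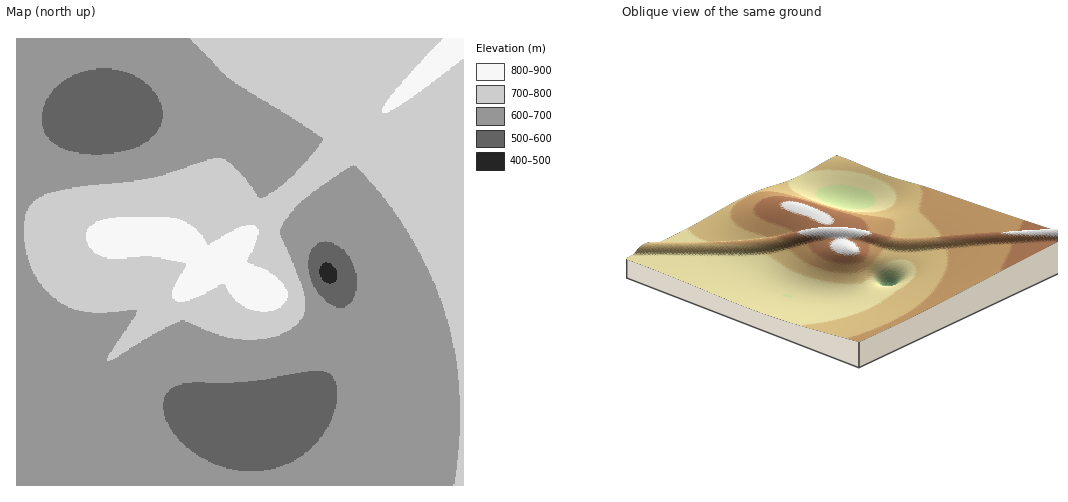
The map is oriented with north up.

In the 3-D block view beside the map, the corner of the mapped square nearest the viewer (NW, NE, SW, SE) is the SE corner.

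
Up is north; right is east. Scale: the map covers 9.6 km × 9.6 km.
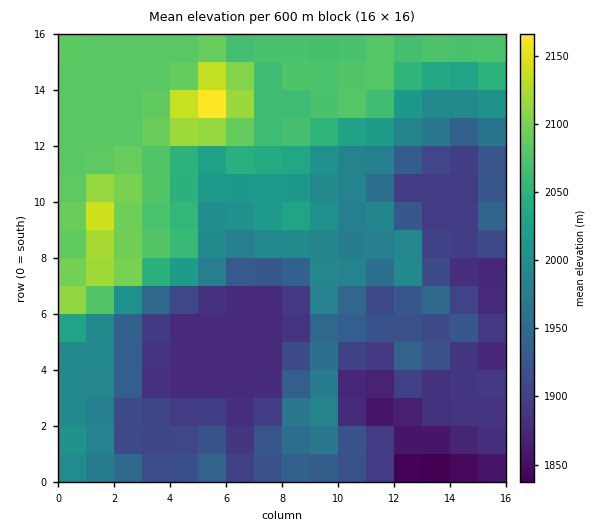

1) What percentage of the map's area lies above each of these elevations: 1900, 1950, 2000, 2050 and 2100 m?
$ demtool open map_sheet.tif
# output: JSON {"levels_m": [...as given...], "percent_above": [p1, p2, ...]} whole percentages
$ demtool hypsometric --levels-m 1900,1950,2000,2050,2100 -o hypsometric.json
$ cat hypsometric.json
{"levels_m": [1900, 1950, 2000, 2050, 2100], "percent_above": [76, 58, 41, 30, 5]}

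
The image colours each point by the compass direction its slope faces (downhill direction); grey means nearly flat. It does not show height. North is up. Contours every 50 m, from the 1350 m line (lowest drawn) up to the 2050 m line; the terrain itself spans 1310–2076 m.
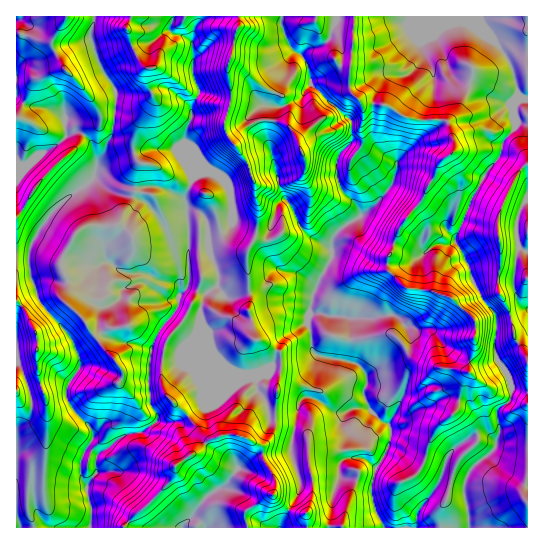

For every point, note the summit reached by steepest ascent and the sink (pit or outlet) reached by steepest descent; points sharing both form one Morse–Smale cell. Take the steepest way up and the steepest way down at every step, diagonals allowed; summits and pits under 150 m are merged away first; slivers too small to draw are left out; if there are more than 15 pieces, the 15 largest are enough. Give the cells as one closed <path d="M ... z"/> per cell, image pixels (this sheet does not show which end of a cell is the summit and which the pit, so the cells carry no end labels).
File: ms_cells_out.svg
<path d="M527 16l-432 1-4 13 0 9 8 24 17 30-1 24 15 3 7-1 14-14 2-8-6-15 0-12 2-2 10 0 18 12 12 12 16 9 24 6-5 20 5 12 19 24 8 23 0 12 3 5-3 34-9 17 1 32 3 12-3 12 4 11 1 16 17 11 8 3 4 13 21-3 12-6 9 3-5 12-4 28-10-1-6 8-8 45 9 29 0 11-13 23-6 15 247-1 0-134-16-4-5-16-10-12-2-10 1-36-15-17-9-19-8-24-9-13 18-47 15-25 12-13 4-16 11-12 1-7-3-5 0-12 8-6 7 0z"/><path d="M159 68l-10 0-2 2 0 12 6 15-2 8-14 14-7 1-8-3-7 1-3 17-13 27-3 0-4-19-9-8-3 8-39 36-18 31-7 7 0 36 13 2-1 6 3 17 4 7 2 12 11 16 20 21 11 21 1 12-13 20 0 12 5 10 17 17 4 8 0 4-13 25 1 14 6 8 9-11 0-16 6-7 24-16 17-3 14-11 0-6-6-10-3-22 3-33 8-19 16-18 4-8 0-8 7-9 5 0 14 6-5 16 1 17 10 23 16 18 14 7 12 0 16-6 5-5 7-1-3-12-8-3-17-11-1-16-4-11 3-12-3-12-1-32 9-17 3-34-3-5 0-12-8-23-19-24-5-12 5-20-30-8z"/><path d="M191 288l-5 0-7 9 0 8-4 8-16 18-8 19-3 33 3 22 6 10 0 6-14 11-13 1-9 4-12 11-7 3-6 7 0 16-9 12 5 24-2 18 33 0 49-49 3-12 6-6 18-10 10-11 14-5 14 0 26 10 5-3 5-9 4-50 4-18-7-1-5 5-16 6-12 0-14-7-16-18-10-23-1-17 5-16z"/><path d="M26 253l-10 1 0 108 11 19 5 26-3 11-13 12 0 97 73 1 2-2 1-16-5-17 0-8-7-12 0-10 13-25 0-4-4-8-17-17-5-10 0-12 12-17 1-9-7-19-5-8-28-32-9-24-3-17 1-6z"/><path d="M317 355l-14 6-22 4-4 18-2 46-8 14-6 2-24-10-14 0-14 5-10 11-18 10-6 6-3 12-48 48 58 1 8-9 4 0 9 9 76 0 21-38 0-11-9-32 8-42 6-8 10 1 4-28 5-12z"/><path d="M525 99l-7 1-5 5 0 12 3 5-1 7-11 12-4 16-17 21-28 60 0 4 9 13 8 24 9 19 15 17 0 42 11 16 5 16 7 3 9-1 0-290z"/><path d="M94 16l-78 1 1 148 10 0 8-8 22-12 13-12 9-1 4 3 7-7 10-5 1-8 14 2 1-24-17-30-8-24z"/><path d="M79 132l-12 3-5 6-27 16-8 8-11 1 1 50 6-6 18-31 39-36 3-9z"/><path d="M17 363l0 66 12-11 3-11-5-26z"/><path d="M113 116l-11 0-3 9-9 3-6 6 8 9 5 20 7-9 8-19 3-14z"/><path d="M194 519l-4 0-7 8 19 1 1-2z"/>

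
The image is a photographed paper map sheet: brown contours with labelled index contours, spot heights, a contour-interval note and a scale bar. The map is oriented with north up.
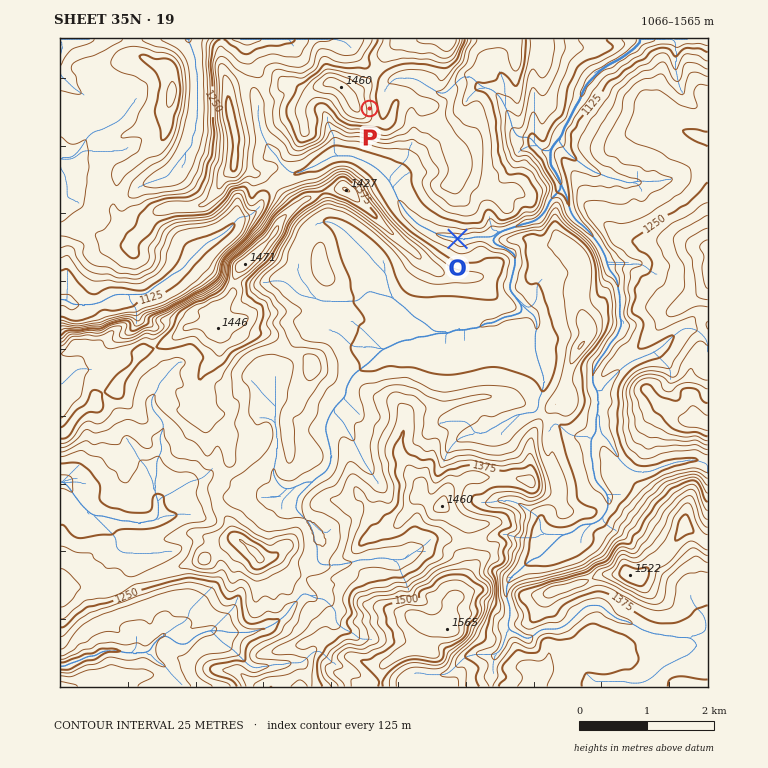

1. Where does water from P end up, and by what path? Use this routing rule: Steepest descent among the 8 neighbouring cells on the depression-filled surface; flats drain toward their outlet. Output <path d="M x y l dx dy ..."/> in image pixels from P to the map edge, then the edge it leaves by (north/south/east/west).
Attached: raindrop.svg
<path d="M370 109l10 0 3-4 0-10 2-2 0-3 2-2 0-1 8-9 19 0 1 2 4 0 8 7 5 1 7 5 7 0 17-17 8 0 10 11 12 3 8 8 6 12 1 2 2 8 2 2 0 5 1 2 2 5 3 3 12 0 4 4 0 1 8 9 7 0 13-15 2-9 3-3 9-19 3-3 0-2 2-2 0-3 2-2 3-8 17-17 2 0 3-3 2 0 5-4 5-1 10-9 2 0 8-8 0-4"/>
exit: north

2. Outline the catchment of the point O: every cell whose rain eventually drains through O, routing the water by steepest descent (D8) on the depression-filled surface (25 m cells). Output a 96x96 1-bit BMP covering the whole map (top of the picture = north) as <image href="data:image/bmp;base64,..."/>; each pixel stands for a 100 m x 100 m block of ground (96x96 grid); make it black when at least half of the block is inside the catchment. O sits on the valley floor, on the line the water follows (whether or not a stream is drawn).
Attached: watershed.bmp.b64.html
<image width="96" height="96" href="data:image/bmp;base64,Qk2+BAAAAAAAAD4AAAAoAAAAYAAAAGAAAAABAAEAAAAAAIAEAAATCwAAEwsAAAIAAAAAAAAA////AAAAAAAAAAAAAAAAAAAAAAAAAAAAAAAAAAAAAAAAAAAAAAAAAAAAAAAAAAAAAAAAAAAAAAAAAAAAAAAAAAAAAAAAAAAAAAAAAAAAAAAAAAAAAAAAAAAAAAAAAAAAAAAAAAAAAAAAAAAAAAAAAAAAAAAAAAAAAAAAAAAAAAAAAAAAAAAAAAAAAAAAAAAAAAAAAAAAAAAAAAAAAAAAAAAAAAAAAAAAAAAAAAAAAAAAAAAAAAAAAAAAAAAAAAAAAAAAAAAAAAAAAAAAAAAAAAAAAAAAAAAAAAAAAAAAAAAAAAAAAAAAAAAAAAAAAAAAAAAAAAAAAAAAAAAAAAAAAAAAAAAAAAAAAAAAAAAAAAAAAAAAAAAAAAAAAAAAAAAAAAAAAAAAAAAAAAAAAAAAAAAAAAAAAAAAAAAAAAAAAAAAAAAAAAAAAAAAAAAAAAAAAAAAAAAAAAAAAAAAAAAAAAAAAAAAAAAAAAAAAAAAAAAAAAAAAAAAAAAAAAAAAAAAAAAAAAAAAAAAAAAAAAAAAAAAAAAAAAAAAAAAAAAAAAAAAAAAAAAAAAAAAAAAAAAAAAAAAAAAAAAAAAAAAAAAAAAAAAAAAAAAAAAAAAAAAAAAAAAAAAAAAAAAAAAAAAAAAAAAAAAAAAAAAAAAAAAAAAAAAAAAAAAAAAAAAAAAAAAAAAAAAAAAAAAAAAAAAAAAAAAAAAAAAAAAAAAAAAAAAAAAAAAAAAAAAAAAAAAAAAAAAAAAAAAAAAAAAAAAAAAAAAAAAAAAAAAAAAAAAAAAAAAAAAAAAAAAAAAAAAAAAAAAAAAAAAAAAAAAAAAAAAAAAAAAAAAAAAAAAAAAAAAAAAAAAAAAAAAAAAAAAAAAAAAAAAAAAAAAAAAAAAAAAAAAAAAAAAAAAAAAAAAAAAAAAAAAAAAAAAAAAAAAAAAAAAAAAAAAAAAAAAAAAAAAAAAAAAAAAAAAAAAAAAAAAAAAAAAAAAAAAAAAAAAAAAAAAAAAAAAAAAAAAAAAAAAAAAAAAAAHAAAAAAAAAAAAAAAPgAAAAAAAAAAAAAAfwAAAAAAAAAAAAAA/4AAAAAAAAAAAAAB/4AAAAAAAAAAAAAD/4AAAAAAAAAAAAAH/4AAAAAAAAAAAAAP/4AAAAAAAAAAAIAf/4AAAAAAAAAAAeA//4AAAAAAAAAAA/z//4AAAAAAAAAAB////4AAAAAAAAAAD////4AAAAAAAAAAf////4AAAAAAAAAA/////4AAAAAAAAAA/////4AAAAAAAAAA/////4AAAAAAAAAA/////wAAAAAAAAAA/////wAAAAAAAAAA/////gAAAAAAAAAA///5/AAAAAAAAAAB///h+AAAAAAAAAAB///B+AAAAAAAAAAB///A4AAAAAAAAAAB//+AAAAAAAAAAAAB/88AAAAAAAAAAAAA4AAAAAAAAAAAAAAAAAAAAAAAAAAAAAAAAAAAAAAAAAAAAAAAAAAAAAAAAAAAAAAAAAAAAAAAAAAAAAAAAAAAAAAAAAAAAAAAAAAAAAAAAAAA="/>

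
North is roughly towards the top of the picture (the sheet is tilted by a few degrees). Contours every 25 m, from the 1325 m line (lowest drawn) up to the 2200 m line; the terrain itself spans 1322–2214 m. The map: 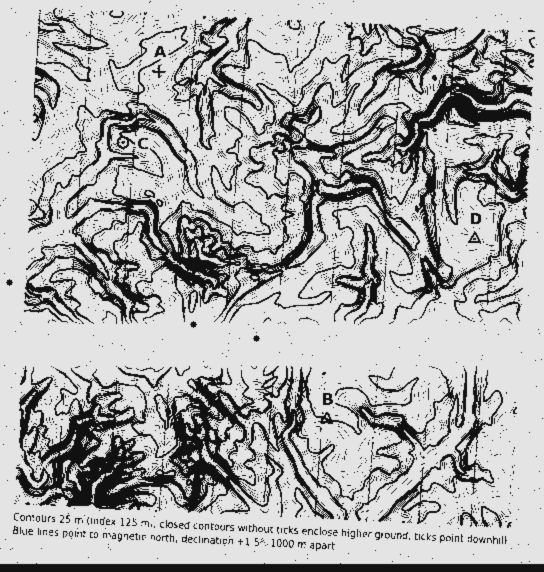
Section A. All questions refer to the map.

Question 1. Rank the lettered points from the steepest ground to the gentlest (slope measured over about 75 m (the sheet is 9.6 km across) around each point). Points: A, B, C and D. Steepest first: C B A D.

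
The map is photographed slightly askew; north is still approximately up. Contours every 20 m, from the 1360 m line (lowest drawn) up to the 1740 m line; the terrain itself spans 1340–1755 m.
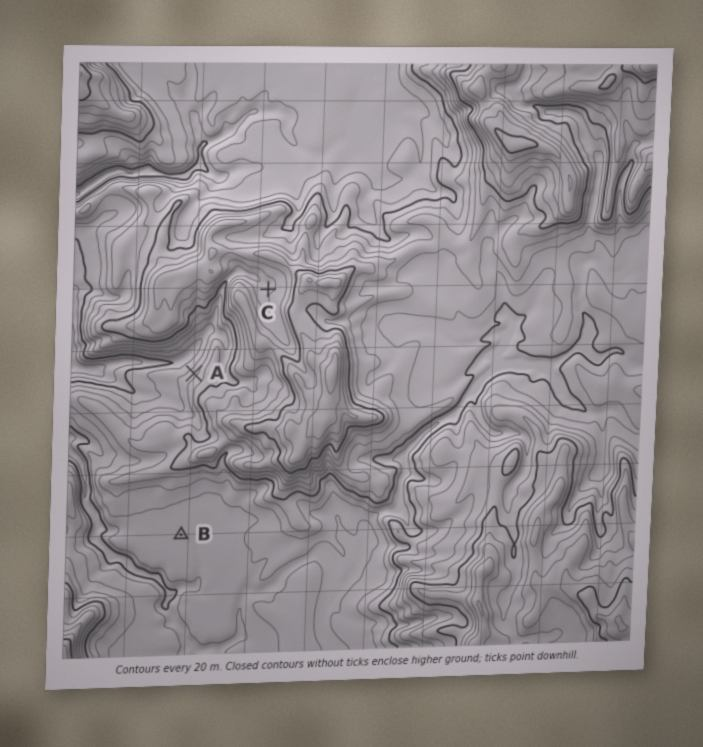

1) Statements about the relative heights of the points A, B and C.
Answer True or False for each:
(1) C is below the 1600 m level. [True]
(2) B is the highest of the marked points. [False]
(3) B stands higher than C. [False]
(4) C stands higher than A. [True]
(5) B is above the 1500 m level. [False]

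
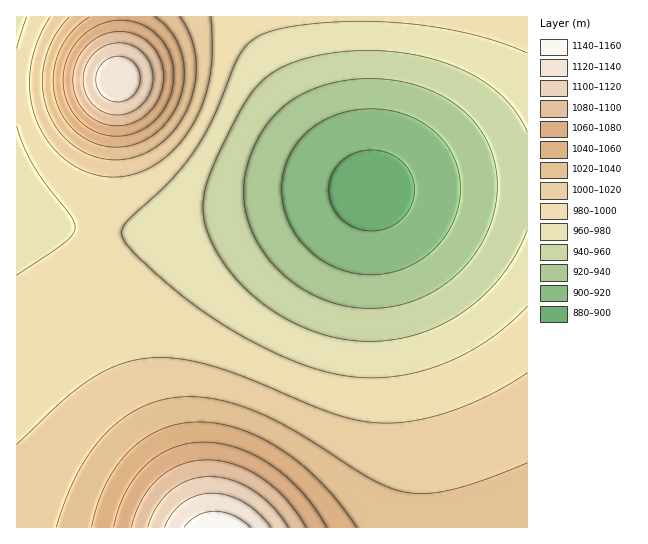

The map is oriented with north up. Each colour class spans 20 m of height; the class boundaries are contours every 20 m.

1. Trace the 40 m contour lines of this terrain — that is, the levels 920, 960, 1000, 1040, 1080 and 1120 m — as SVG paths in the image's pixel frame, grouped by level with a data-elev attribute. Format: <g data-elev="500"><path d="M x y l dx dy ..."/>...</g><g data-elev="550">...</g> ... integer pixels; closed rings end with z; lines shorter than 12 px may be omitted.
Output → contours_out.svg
<g data-elev="920"><path d="M359 274l-17-4-16-7-15-11-12-13-9-14-6-18-2-17 1-16 5-15 8-14 11-13 14-10 16-7 17-5 19-1 18 2 16 4 15 7 13 10 11 12 8 13 5 14 2 16-2 16-5 16-7 15-11 13-13 11-14 9-16 5-16 3z"/></g><g data-elev="960"><path d="M527 230l-11 24-15 23-19 20-21 17-24 13-26 9-25 5-27 0-28-4-26-9-27-14-24-17-21-22-16-22-11-24-3-22 2-18 8-23 22-46 16-27 12-13 14-10 17-8 20-6 33-5 35 0 33 4 32 9 27 12 23 15 18 19 12 22"/></g><g data-elev="1000"><path d="M527 373l-37 22-39 16-37 10-33 2-23-3-25-7-88-36-38-12-33-7-31 1-28 7-28 15-26 21-44 42"/><path d="M50 17l-13 25-7 27 0 26 7 26 13 23 19 18 21 11 12 3 12 1 21-3 22-10 18-16 16-21 12-24 7-25 2-27-1-34"/></g><g data-elev="1040"><path d="M357 527l-16-22-18-20-20-19-20-15-21-13-21-9-22-5-20-2-18 2-19 5-17 9-15 12-13 16-11 19-9 20-5 22"/><path d="M90 17l-17 14-13 19-6 23 1 22 7 20 15 18 18 10 22 4 21-4 19-11 15-17 9-21 3-23-3-21-10-19-16-14"/></g><g data-elev="1080"><path d="M306 527l-20-28-24-21-13-8-14-5-14-4-14-1-13 1-12 3-12 6-11 8-9 10-8 11-6 14-5 14"/><path d="M107 125l18 0 17-7 13-13 7-16 1-18-5-17-12-14-16-7-17-1-18 7-13 12-8 18-1 18 6 17 12 13z"/></g><g data-elev="1120"><path d="M271 527l-13-14-15-11-14-6-16-3-15 2-14 7-11 11-9 14"/><path d="M110 101l9 1 8-2 7-6 5-8 1-9-2-8-5-7-7-4-9-2-8 3-7 5-5 7-1 10 2 8 5 8z"/></g>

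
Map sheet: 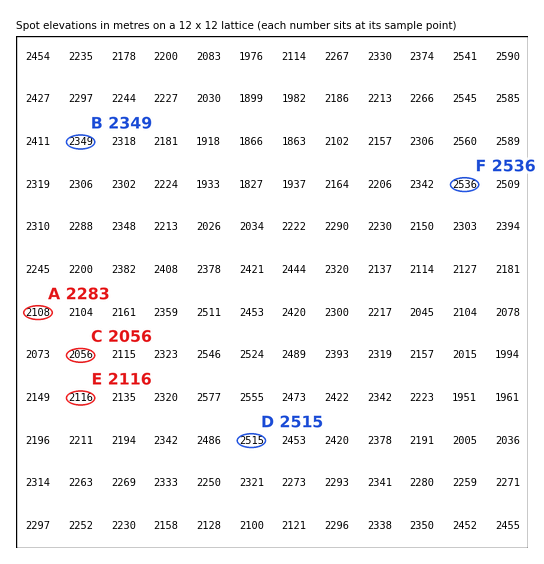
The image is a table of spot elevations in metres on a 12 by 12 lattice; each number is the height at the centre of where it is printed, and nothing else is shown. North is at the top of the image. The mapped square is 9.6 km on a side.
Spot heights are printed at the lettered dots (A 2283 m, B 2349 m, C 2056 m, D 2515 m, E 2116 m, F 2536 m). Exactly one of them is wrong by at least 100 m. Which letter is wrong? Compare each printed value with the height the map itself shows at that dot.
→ A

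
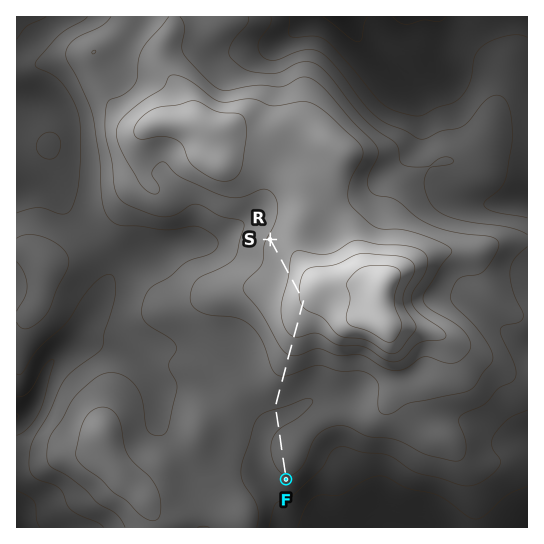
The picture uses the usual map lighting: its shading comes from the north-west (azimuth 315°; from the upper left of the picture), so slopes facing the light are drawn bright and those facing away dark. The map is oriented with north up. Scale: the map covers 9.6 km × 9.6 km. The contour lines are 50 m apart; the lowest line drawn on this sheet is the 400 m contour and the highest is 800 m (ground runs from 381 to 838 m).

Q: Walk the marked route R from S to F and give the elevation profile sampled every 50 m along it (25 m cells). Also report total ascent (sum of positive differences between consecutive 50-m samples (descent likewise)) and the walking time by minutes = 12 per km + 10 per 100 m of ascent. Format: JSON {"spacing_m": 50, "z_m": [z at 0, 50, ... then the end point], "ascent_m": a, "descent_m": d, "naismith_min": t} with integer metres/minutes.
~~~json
{"spacing_m": 50, "z_m": [656, 660, 663, 667, 670, 672, 675, 677, 679, 681, 683, 686, 689, 692, 696, 701, 707, 713, 720, 727, 734, 740, 746, 751, 754, 757, 758, 754, 750, 746, 742, 738, 735, 731, 728, 724, 720, 716, 712, 707, 701, 695, 688, 681, 674, 666, 659, 651, 644, 637, 631, 624, 618, 613, 607, 603, 598, 593, 589, 584, 580, 575, 571, 567, 563, 559, 556, 553, 550, 549, 547, 546, 546, 546, 547, 548, 550, 552, 554, 556, 559, 561, 562, 564, 565, 566, 567, 566, 566, 564, 562, 559, 556, 552, 547, 543], "ascent_m": 122, "descent_m": 236, "naismith_min": 69}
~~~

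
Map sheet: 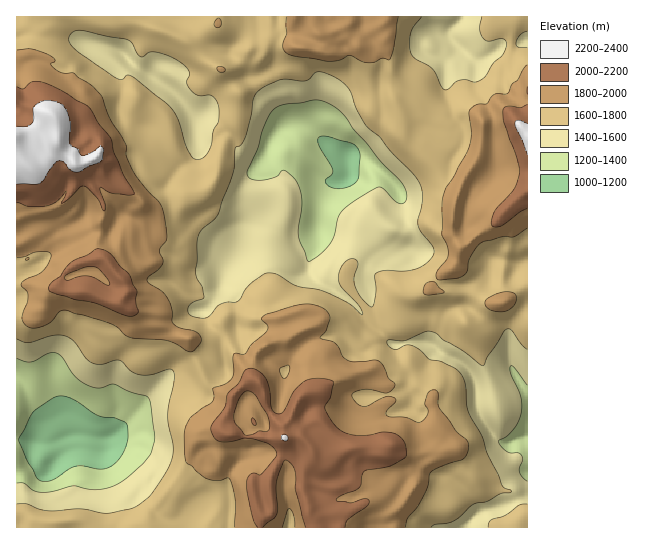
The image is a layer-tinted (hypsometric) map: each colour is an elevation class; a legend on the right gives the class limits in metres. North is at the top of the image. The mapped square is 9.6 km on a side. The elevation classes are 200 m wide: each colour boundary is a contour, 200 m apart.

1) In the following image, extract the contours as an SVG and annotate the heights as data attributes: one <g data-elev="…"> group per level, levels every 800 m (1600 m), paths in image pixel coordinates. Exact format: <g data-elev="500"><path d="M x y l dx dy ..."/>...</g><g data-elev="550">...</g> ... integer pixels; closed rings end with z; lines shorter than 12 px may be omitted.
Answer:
<g data-elev="1600"><path d="M431 527l4-3 12-1 7-2 20-17 12-2 15-8 9-1 2-2-10-6-4-11-11-21-5-17-13-22-2-9-2-22-5-10-6-5-12-6-13-3-8-8-7-5-8-1-8 4-4 0-5-3-2-5 3-1 15 1 20-9 6 0 6 2 6 6 18 9 22 17 4-9 16-25 6-3 4 2 8 12 6 6"/><path d="M527 504l-8 1-14 11-14 4-2 3-1 4"/><path d="M17 339l12 4 22-7 12-1 10 6 13 17 7 5 9 1 17-4 11 10 7 4 13 1 20-6 4 2 0 6-6 38 5 30 0 12-7 16-19 25-14 10-26 5-26-4-34 2-8-2-13-5-9 0"/><path d="M201 318l-11-3-2-5 3-7 11-4 2-2-2-10-5-8-2-6 3-35 3-8 13-10 5-7 14-42 2-23 6-3 4-8 10-43 8-7 16-7 27 1 11-9 7 1 12 5 8 5 6 7 6 19 10 17 13 11 11 14 22 22 7 9 3 8 1 8-5 27 4 8 11 14 1 4-1 5-8 9-10 4-12 2-18-1-8 3-2 4 1 12-1 8-1 7-3 3-10-9-6-12-1-8 4-12-1-5-6-2-5 2-7 10 0 11 4 7 16 17 4 7-1 2-12-11-21-11-11-3-21-4-19-11-9-2-6 1-13 10-12 17-17 3-12 13z"/><path d="M197 159l-4-1-6-9-9-30-9-14-36-28-6-2-5 4-5-1-38-25-10-11 0-4 2-5 4-2 7-1 44 9 5 3 6 11 4 4 2 0 7-5 8 0 15 6 12 8 4 7-2 9 3 7 8 6 11 0 4 1 4 6 2 7 0 12-6 10-3 18-5 8z"/><path d="M527 47l-9 0-2-4 4-8 7-4"/><path d="M482 17l-2 12 2 8 5 4 14-2 4 1 2 5-3 8-11 10-7 12-4 4-7 3-9-2-7 0-13 10-4-2-9-19-18-10-4-6-2-10 2-10 3-7 8-9"/></g>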